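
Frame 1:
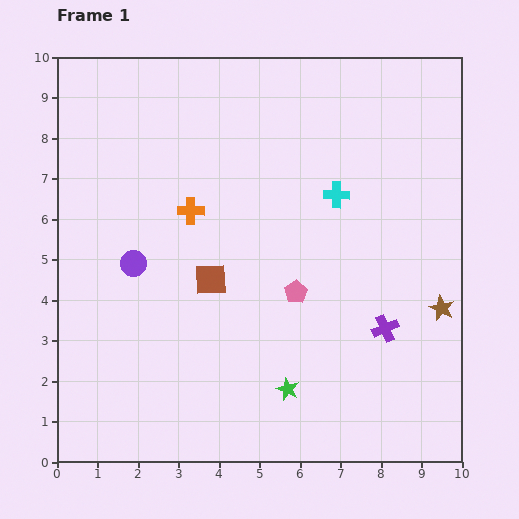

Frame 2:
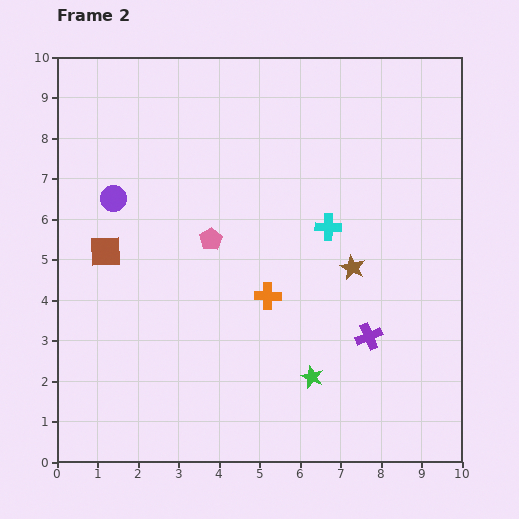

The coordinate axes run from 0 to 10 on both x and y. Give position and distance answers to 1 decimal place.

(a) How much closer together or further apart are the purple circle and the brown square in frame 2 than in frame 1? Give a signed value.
-0.6

Distance in frame 1: 1.9. Distance in frame 2: 1.3.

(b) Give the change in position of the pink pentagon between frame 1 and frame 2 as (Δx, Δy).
(-2.1, 1.3)

The pink pentagon was at (5.9, 4.2) in frame 1 and (3.8, 5.5) in frame 2.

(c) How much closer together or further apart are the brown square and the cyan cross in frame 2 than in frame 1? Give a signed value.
+1.8

Distance in frame 1: 3.7. Distance in frame 2: 5.5.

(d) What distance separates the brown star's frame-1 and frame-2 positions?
2.4

The brown star moved from (9.5, 3.8) to (7.3, 4.8), a distance of √(2.2² + 1.0²) ≈ 2.4.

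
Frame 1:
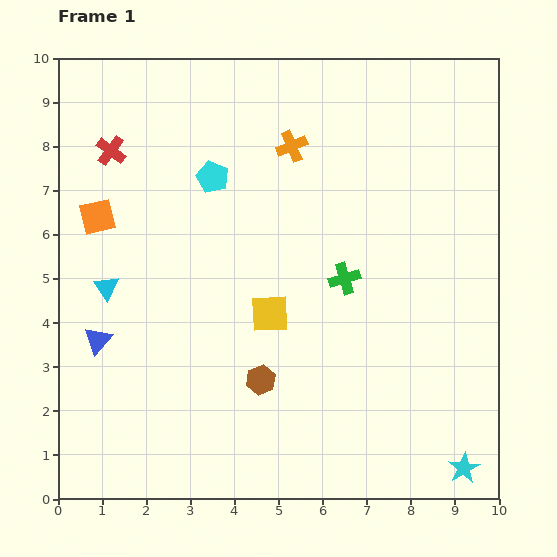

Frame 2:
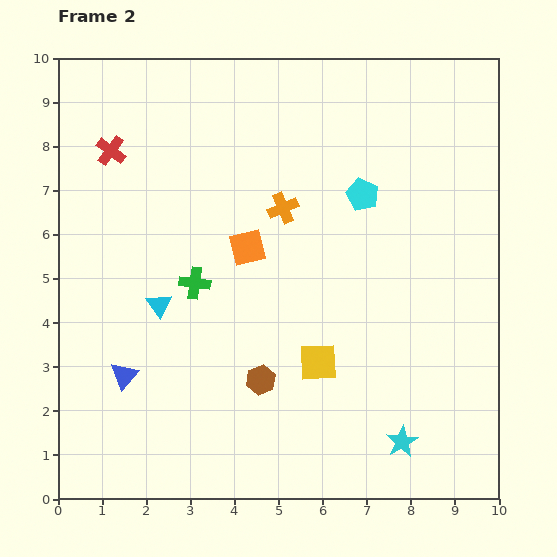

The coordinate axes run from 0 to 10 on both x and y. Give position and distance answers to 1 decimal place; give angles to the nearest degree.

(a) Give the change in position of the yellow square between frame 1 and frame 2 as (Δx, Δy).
(1.1, -1.1)

The yellow square was at (4.8, 4.2) in frame 1 and (5.9, 3.1) in frame 2.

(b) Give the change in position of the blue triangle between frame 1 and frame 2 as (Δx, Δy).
(0.6, -0.8)

The blue triangle was at (0.9, 3.6) in frame 1 and (1.5, 2.8) in frame 2.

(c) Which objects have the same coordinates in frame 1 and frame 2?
the brown hexagon, the red cross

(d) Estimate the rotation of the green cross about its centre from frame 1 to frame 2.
24° clockwise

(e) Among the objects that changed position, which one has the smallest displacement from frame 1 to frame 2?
the blue triangle

(moved 1.0)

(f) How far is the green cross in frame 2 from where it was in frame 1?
3.4

The green cross moved from (6.5, 5.0) to (3.1, 4.9), a distance of √(3.4² + 0.1²) ≈ 3.4.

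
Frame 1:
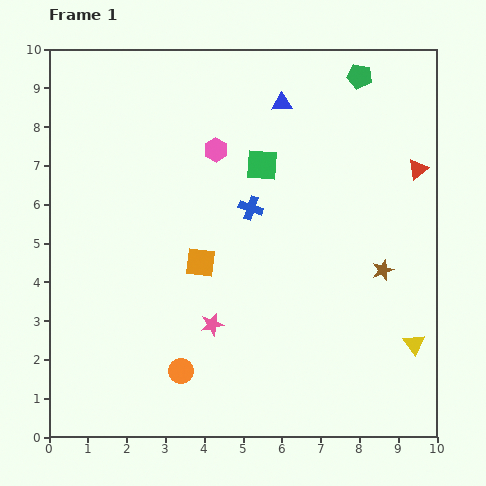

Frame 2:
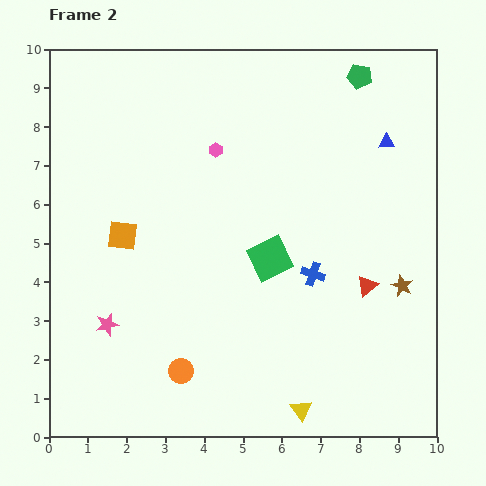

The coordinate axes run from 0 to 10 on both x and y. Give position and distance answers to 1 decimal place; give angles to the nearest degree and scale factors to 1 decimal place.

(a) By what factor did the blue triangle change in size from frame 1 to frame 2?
0.8×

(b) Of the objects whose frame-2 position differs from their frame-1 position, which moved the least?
the brown star

(moved 0.6)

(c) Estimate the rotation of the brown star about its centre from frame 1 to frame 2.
26° counter-clockwise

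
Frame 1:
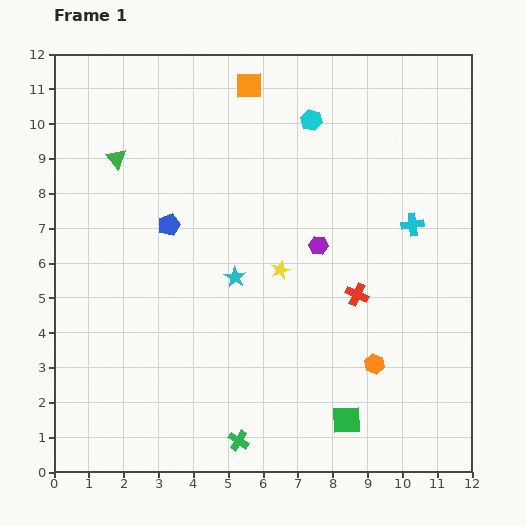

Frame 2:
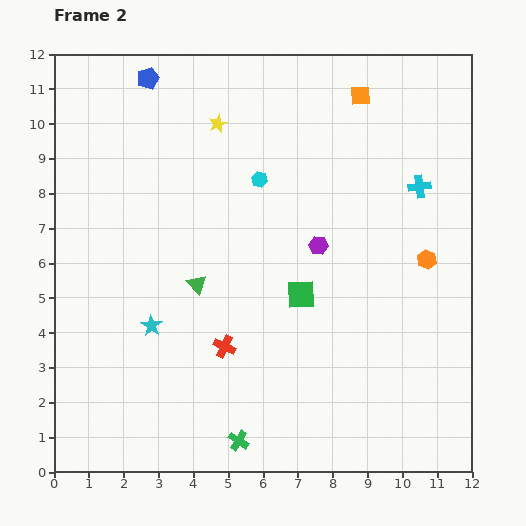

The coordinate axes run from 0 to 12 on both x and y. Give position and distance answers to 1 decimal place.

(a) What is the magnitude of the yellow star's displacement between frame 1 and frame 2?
4.6

The yellow star moved from (6.5, 5.8) to (4.7, 10.0), a distance of √(1.8² + 4.2²) ≈ 4.6.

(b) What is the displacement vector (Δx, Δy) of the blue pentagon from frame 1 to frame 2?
(-0.6, 4.2)

The blue pentagon was at (3.3, 7.1) in frame 1 and (2.7, 11.3) in frame 2.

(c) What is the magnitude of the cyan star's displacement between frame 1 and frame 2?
2.8

The cyan star moved from (5.2, 5.6) to (2.8, 4.2), a distance of √(2.4² + 1.4²) ≈ 2.8.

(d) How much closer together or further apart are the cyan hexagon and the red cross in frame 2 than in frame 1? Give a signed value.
-0.3

Distance in frame 1: 5.2. Distance in frame 2: 4.9.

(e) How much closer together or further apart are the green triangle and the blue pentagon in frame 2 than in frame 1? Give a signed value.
+3.7

Distance in frame 1: 2.4. Distance in frame 2: 6.1.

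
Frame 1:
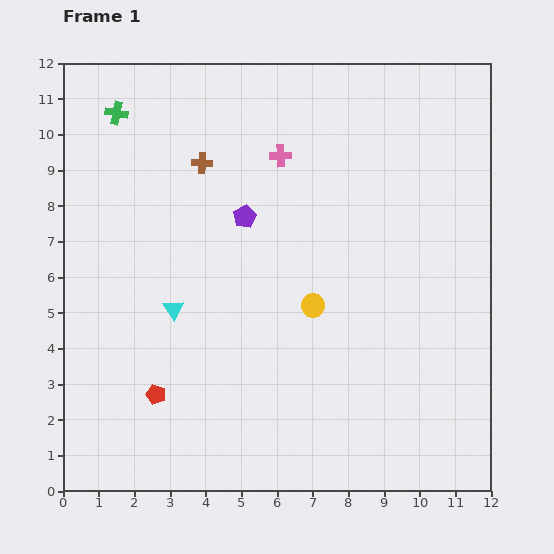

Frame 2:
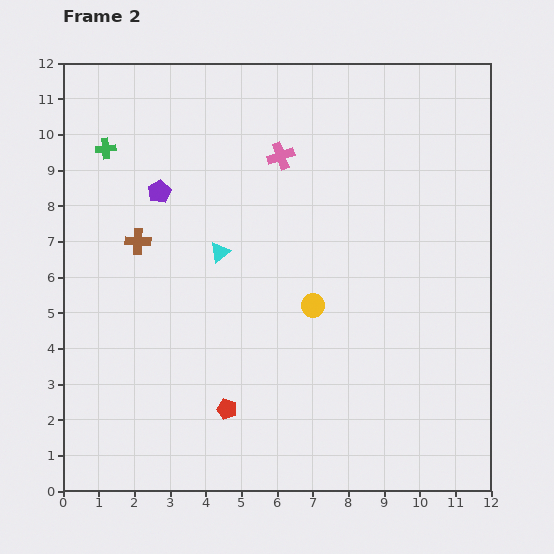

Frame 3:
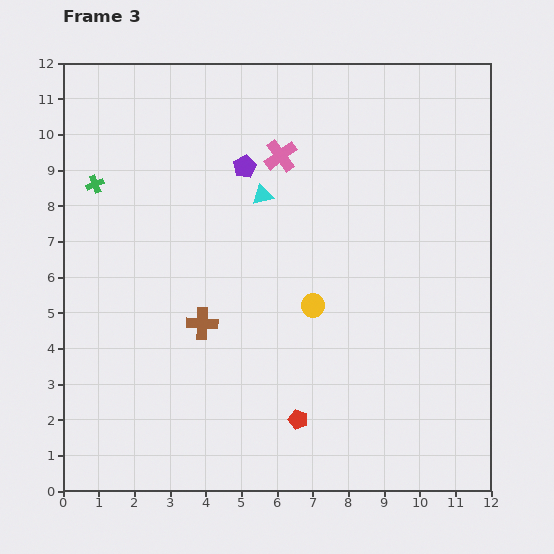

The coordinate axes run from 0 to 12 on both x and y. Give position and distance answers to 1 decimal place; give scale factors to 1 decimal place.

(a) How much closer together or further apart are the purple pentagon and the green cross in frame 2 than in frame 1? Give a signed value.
-2.7

Distance in frame 1: 4.6. Distance in frame 2: 1.9.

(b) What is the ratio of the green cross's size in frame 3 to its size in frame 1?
0.8×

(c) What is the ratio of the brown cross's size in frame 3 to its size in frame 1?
1.5×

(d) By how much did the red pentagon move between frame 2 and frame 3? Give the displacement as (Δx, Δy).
(2.0, -0.3)

The red pentagon was at (4.6, 2.3) in frame 2 and (6.6, 2.0) in frame 3.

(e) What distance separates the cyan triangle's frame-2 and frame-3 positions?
2.0

The cyan triangle moved from (4.4, 6.7) to (5.6, 8.3), a distance of √(1.2² + 1.6²) ≈ 2.0.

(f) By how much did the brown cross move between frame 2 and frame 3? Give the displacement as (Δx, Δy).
(1.8, -2.3)

The brown cross was at (2.1, 7.0) in frame 2 and (3.9, 4.7) in frame 3.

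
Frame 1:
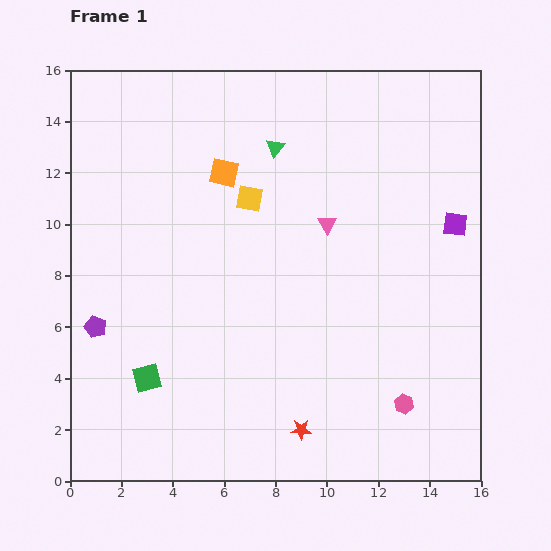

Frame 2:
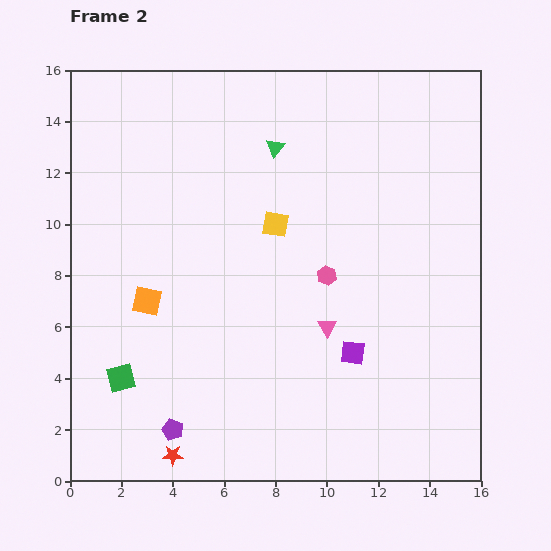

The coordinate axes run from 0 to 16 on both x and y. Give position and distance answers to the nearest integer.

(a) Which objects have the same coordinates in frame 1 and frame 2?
the green triangle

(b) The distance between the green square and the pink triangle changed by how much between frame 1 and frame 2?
-1

Distance in frame 1: 9. Distance in frame 2: 8.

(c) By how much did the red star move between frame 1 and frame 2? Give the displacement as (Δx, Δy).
(-5, -1)

The red star was at (9, 2) in frame 1 and (4, 1) in frame 2.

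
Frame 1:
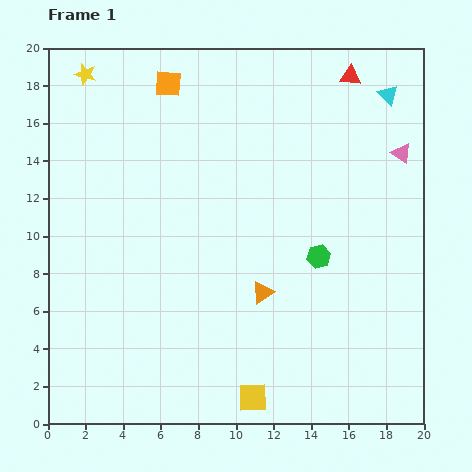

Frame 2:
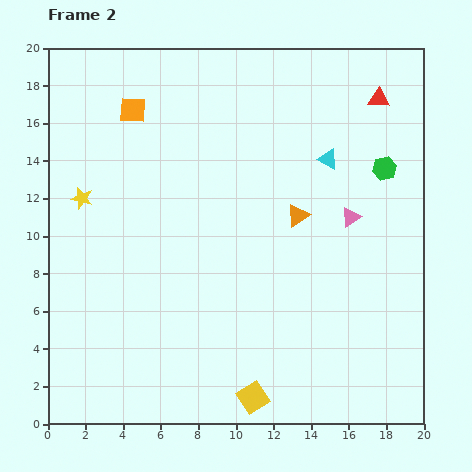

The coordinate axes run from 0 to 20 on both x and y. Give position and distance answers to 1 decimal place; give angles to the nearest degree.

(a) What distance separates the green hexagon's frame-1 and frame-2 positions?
5.9

The green hexagon moved from (14.4, 8.9) to (17.9, 13.6), a distance of √(3.5² + 4.7²) ≈ 5.9.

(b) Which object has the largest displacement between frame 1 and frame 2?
the yellow star

(moved 6.6; next 5.9)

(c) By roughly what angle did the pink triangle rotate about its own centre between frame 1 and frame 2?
54° clockwise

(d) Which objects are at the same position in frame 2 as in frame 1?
the yellow square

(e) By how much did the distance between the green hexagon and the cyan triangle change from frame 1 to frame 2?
-6.4

Distance in frame 1: 9.4. Distance in frame 2: 3.0.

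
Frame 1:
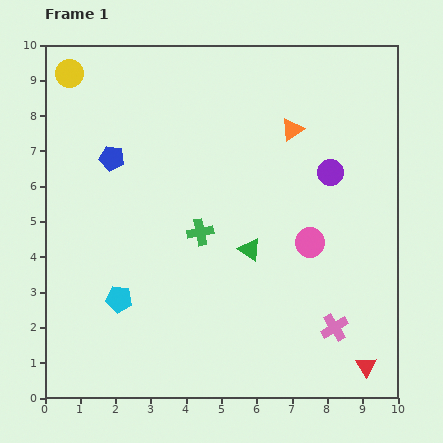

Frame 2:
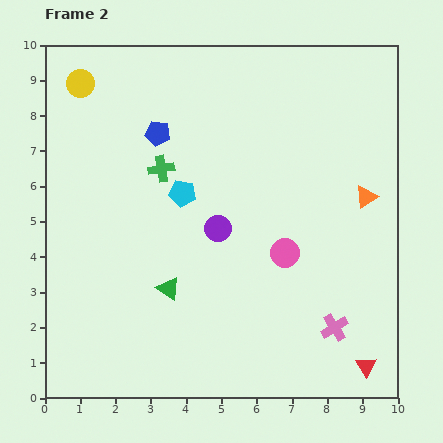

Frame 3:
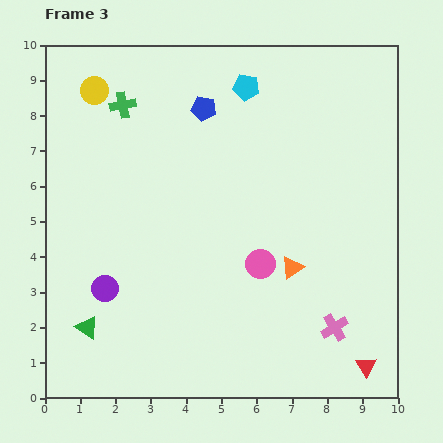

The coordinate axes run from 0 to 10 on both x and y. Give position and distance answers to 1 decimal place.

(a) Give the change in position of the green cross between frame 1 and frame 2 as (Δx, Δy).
(-1.1, 1.8)

The green cross was at (4.4, 4.7) in frame 1 and (3.3, 6.5) in frame 2.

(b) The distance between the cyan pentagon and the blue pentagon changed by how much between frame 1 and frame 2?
-2.2

Distance in frame 1: 4.0. Distance in frame 2: 1.8.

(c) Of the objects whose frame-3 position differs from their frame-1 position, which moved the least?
the yellow circle

(moved 0.9)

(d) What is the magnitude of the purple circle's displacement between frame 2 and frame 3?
3.6

The purple circle moved from (4.9, 4.8) to (1.7, 3.1), a distance of √(3.2² + 1.7²) ≈ 3.6.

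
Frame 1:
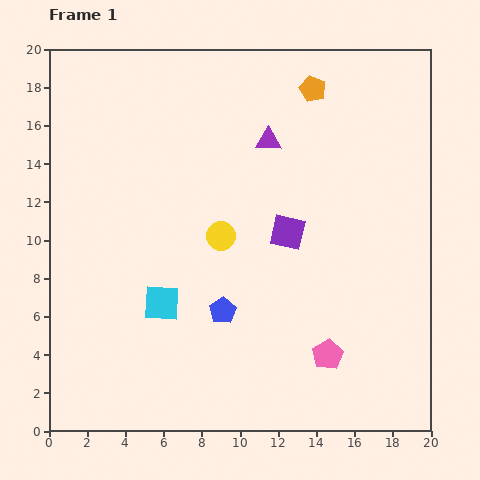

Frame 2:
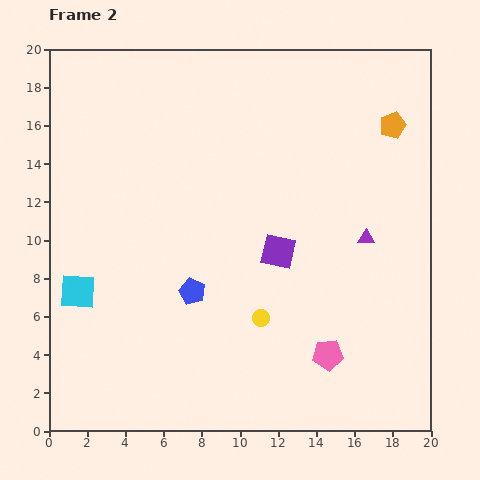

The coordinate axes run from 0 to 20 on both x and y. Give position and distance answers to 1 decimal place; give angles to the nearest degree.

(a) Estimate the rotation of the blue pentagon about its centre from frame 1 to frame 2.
17° counter-clockwise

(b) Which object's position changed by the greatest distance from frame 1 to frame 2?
the purple triangle

(moved 7.2; next 4.8)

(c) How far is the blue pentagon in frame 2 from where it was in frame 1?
1.9

The blue pentagon moved from (9.1, 6.3) to (7.5, 7.3), a distance of √(1.6² + 1.0²) ≈ 1.9.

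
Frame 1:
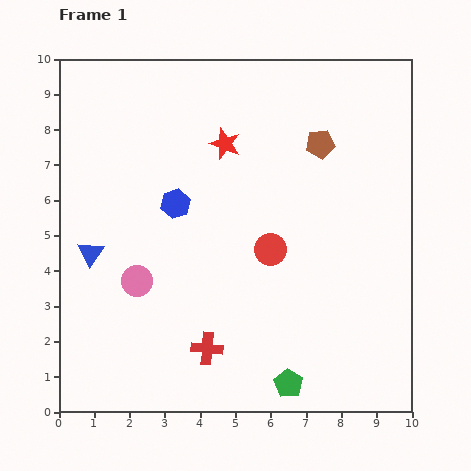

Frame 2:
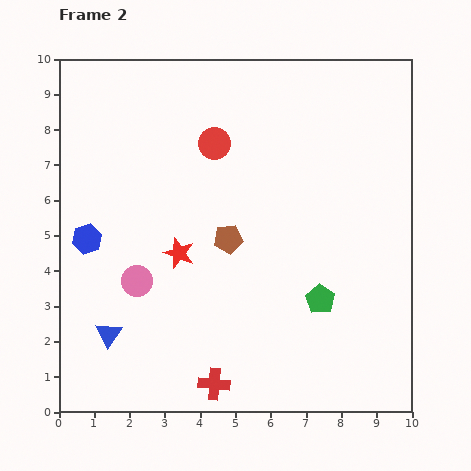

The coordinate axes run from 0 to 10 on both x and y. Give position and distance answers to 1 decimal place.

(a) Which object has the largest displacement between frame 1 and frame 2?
the brown pentagon

(moved 3.7; next 3.4)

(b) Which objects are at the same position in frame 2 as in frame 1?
the pink circle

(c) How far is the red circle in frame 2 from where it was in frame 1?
3.4

The red circle moved from (6.0, 4.6) to (4.4, 7.6), a distance of √(1.6² + 3.0²) ≈ 3.4.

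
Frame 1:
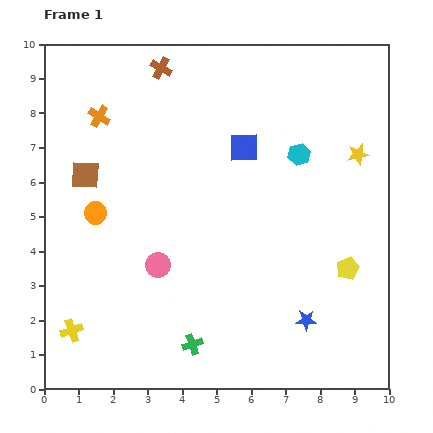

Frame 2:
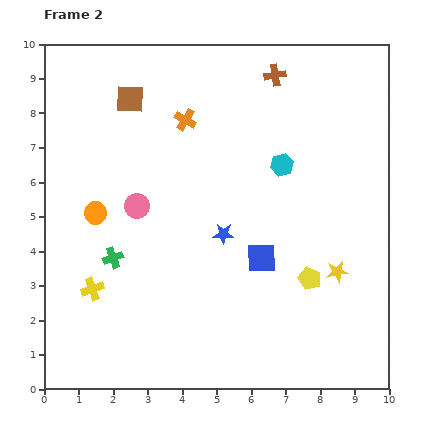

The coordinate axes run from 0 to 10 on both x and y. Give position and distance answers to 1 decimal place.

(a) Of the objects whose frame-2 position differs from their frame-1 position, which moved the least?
the cyan hexagon

(moved 0.6)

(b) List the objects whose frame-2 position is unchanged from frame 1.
the orange circle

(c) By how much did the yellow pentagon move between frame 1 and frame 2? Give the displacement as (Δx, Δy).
(-1.1, -0.3)

The yellow pentagon was at (8.8, 3.5) in frame 1 and (7.7, 3.2) in frame 2.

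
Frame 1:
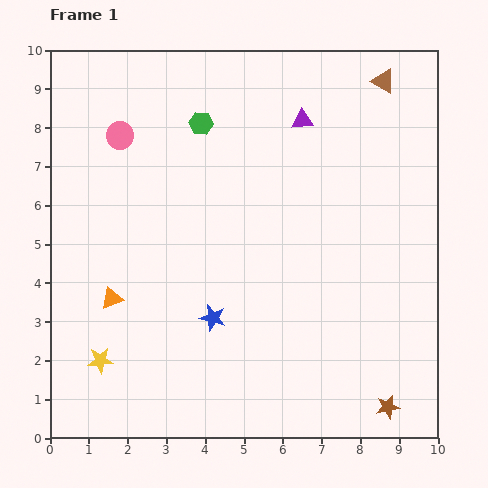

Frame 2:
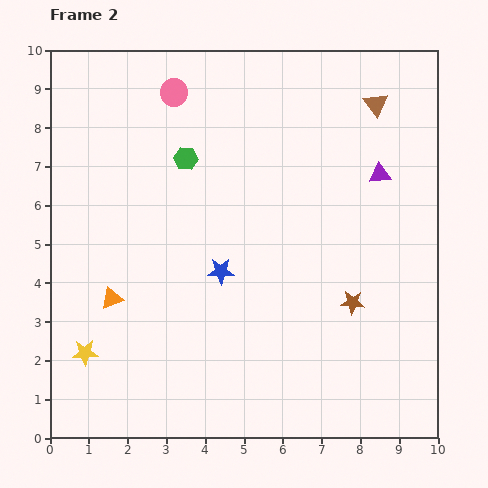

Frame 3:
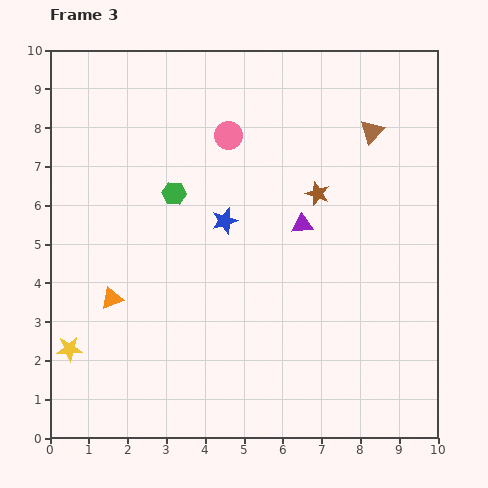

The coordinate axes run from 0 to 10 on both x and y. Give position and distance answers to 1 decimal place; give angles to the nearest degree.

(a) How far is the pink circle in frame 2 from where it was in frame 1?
1.8

The pink circle moved from (1.8, 7.8) to (3.2, 8.9), a distance of √(1.4² + 1.1²) ≈ 1.8.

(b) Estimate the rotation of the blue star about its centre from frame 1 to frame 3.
31° counter-clockwise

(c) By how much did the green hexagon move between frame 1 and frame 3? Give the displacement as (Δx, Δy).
(-0.7, -1.8)

The green hexagon was at (3.9, 8.1) in frame 1 and (3.2, 6.3) in frame 3.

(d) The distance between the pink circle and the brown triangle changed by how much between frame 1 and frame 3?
-3.2

Distance in frame 1: 6.9. Distance in frame 3: 3.7.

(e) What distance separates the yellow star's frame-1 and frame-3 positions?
0.9

The yellow star moved from (1.3, 2.0) to (0.5, 2.3), a distance of √(0.8² + 0.3²) ≈ 0.9.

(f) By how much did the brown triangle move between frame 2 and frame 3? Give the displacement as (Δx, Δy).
(-0.1, -0.7)

The brown triangle was at (8.4, 8.6) in frame 2 and (8.3, 7.9) in frame 3.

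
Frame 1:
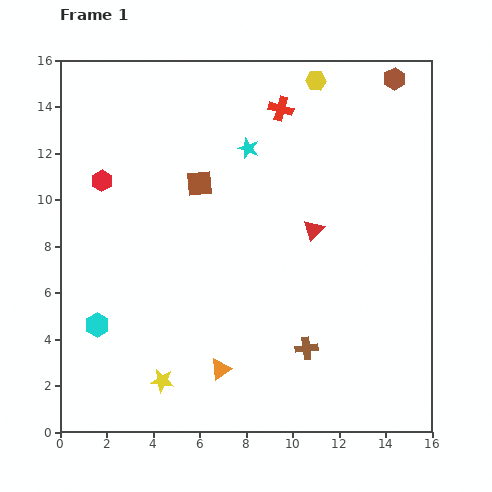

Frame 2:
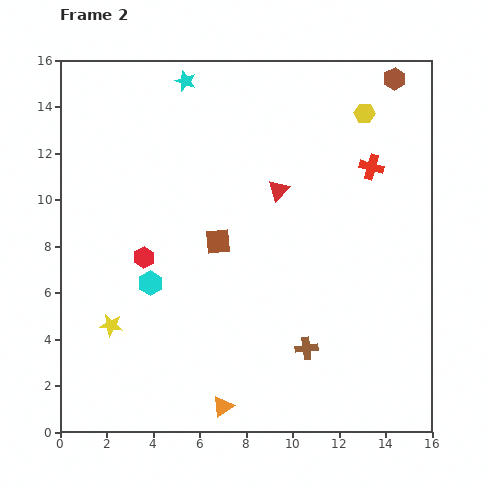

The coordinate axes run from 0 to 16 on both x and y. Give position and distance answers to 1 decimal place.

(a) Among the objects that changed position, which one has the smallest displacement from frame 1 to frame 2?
the orange triangle

(moved 1.6)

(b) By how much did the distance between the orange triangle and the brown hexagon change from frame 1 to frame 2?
+1.3

Distance in frame 1: 14.6. Distance in frame 2: 15.9.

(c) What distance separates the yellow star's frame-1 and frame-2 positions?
3.3

The yellow star moved from (4.4, 2.2) to (2.2, 4.6), a distance of √(2.2² + 2.4²) ≈ 3.3.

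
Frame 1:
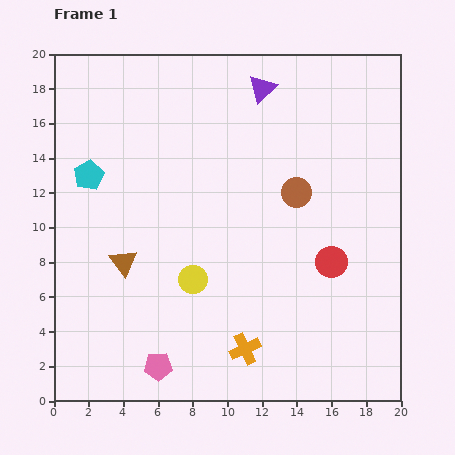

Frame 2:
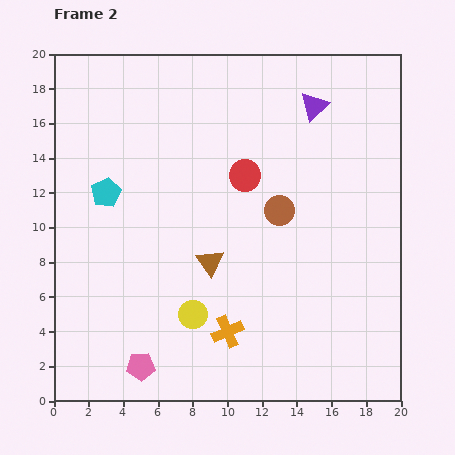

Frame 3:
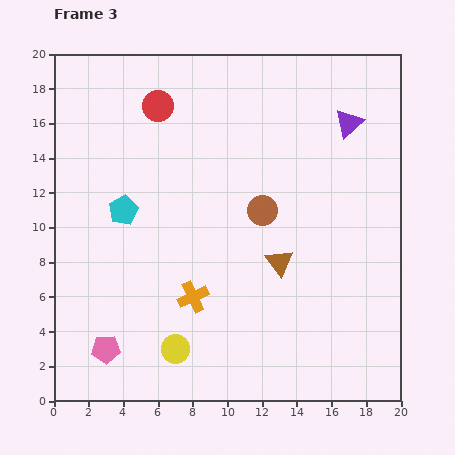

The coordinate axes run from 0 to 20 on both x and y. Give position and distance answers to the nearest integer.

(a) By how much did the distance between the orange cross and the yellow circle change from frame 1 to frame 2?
-3

Distance in frame 1: 5. Distance in frame 2: 2.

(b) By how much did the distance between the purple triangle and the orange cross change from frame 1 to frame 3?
-2

Distance in frame 1: 15. Distance in frame 3: 13.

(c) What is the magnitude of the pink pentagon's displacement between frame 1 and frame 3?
3

The pink pentagon moved from (6, 2) to (3, 3), a distance of √(3² + 1²) ≈ 3.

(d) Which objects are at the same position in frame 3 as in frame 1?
none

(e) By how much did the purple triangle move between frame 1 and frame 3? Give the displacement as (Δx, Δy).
(5, -2)

The purple triangle was at (12, 18) in frame 1 and (17, 16) in frame 3.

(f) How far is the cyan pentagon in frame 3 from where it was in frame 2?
1

The cyan pentagon moved from (3, 12) to (4, 11), a distance of √(1² + 1²) ≈ 1.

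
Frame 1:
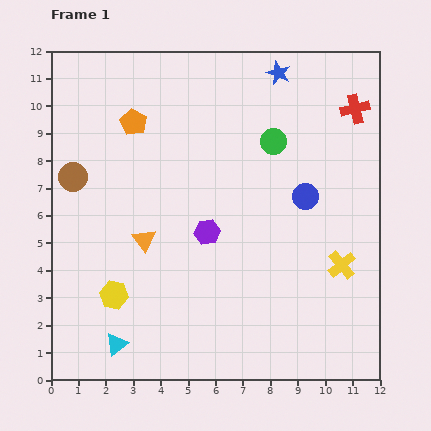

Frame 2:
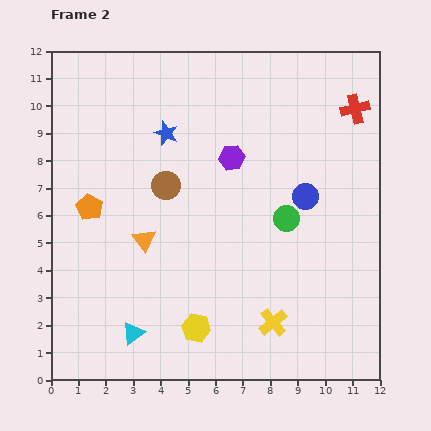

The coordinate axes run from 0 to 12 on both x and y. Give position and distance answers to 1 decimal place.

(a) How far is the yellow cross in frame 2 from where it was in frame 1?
3.3

The yellow cross moved from (10.6, 4.2) to (8.1, 2.1), a distance of √(2.5² + 2.1²) ≈ 3.3.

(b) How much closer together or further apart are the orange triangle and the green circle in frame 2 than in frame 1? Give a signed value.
-0.6

Distance in frame 1: 5.9. Distance in frame 2: 5.3.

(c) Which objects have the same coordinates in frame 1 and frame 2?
the orange triangle, the red cross, the blue circle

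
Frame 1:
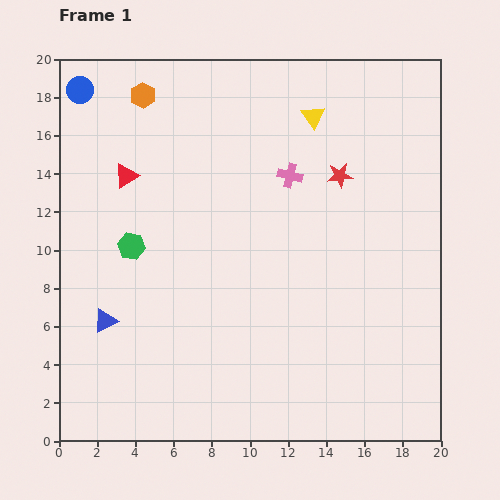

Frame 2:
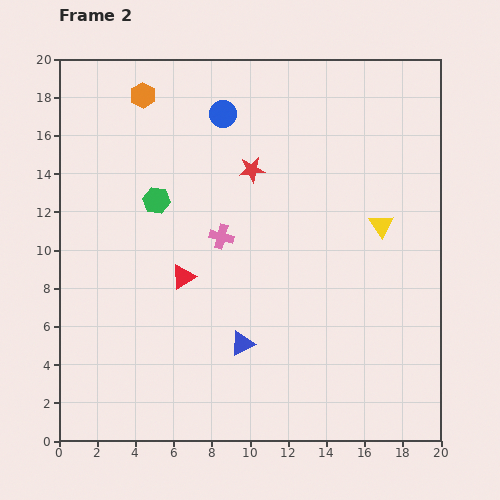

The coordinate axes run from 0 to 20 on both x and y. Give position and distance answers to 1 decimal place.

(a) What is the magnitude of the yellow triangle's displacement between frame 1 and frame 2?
6.7

The yellow triangle moved from (13.3, 17.0) to (16.9, 11.3), a distance of √(3.6² + 5.7²) ≈ 6.7.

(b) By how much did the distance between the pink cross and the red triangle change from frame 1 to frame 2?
-5.7

Distance in frame 1: 8.6. Distance in frame 2: 2.9.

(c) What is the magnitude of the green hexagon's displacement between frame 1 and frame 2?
2.7

The green hexagon moved from (3.8, 10.2) to (5.1, 12.6), a distance of √(1.3² + 2.4²) ≈ 2.7.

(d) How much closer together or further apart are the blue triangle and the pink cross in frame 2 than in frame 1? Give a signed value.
-6.6

Distance in frame 1: 12.3. Distance in frame 2: 5.7.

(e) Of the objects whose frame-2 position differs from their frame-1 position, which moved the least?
the green hexagon

(moved 2.7)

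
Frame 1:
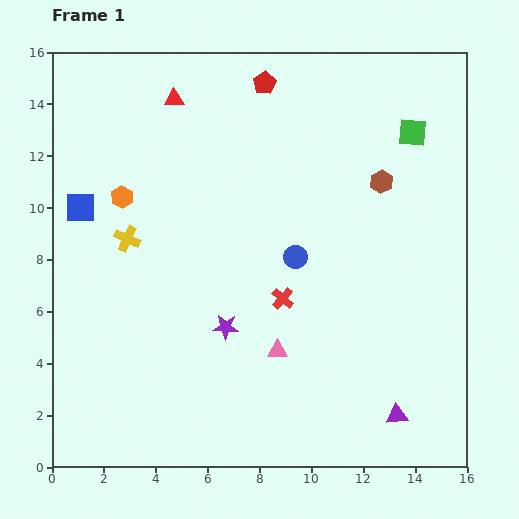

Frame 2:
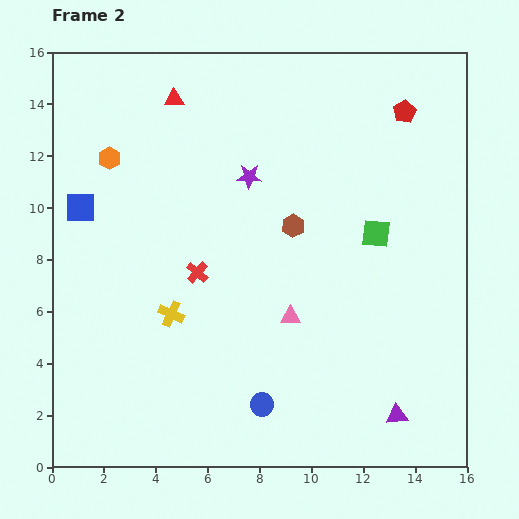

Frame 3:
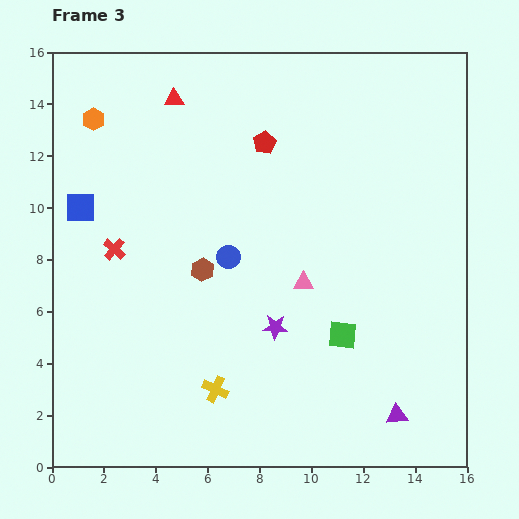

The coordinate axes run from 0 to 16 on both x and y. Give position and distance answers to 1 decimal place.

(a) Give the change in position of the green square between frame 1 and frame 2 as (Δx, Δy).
(-1.4, -3.9)

The green square was at (13.9, 12.9) in frame 1 and (12.5, 9.0) in frame 2.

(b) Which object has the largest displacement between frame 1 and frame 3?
the green square

(moved 8.3; next 7.7)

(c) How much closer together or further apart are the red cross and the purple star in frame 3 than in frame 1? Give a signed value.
+4.4

Distance in frame 1: 2.5. Distance in frame 3: 6.9.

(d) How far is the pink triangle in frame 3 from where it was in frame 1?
2.8

The pink triangle moved from (8.7, 4.5) to (9.7, 7.1), a distance of √(1.0² + 2.6²) ≈ 2.8.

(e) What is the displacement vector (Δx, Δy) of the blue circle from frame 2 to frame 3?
(-1.3, 5.7)

The blue circle was at (8.1, 2.4) in frame 2 and (6.8, 8.1) in frame 3.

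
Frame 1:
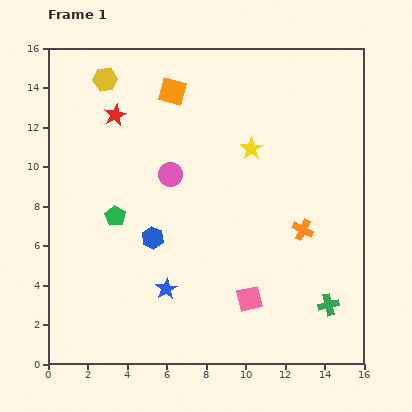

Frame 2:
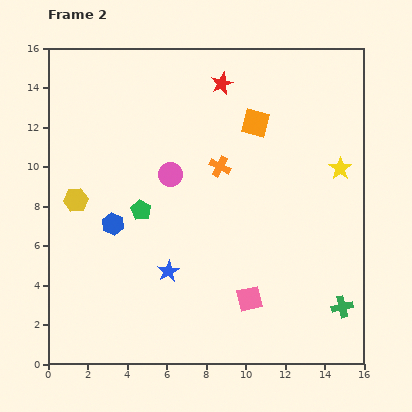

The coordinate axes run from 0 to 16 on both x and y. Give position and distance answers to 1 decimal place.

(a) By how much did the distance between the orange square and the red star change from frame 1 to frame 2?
-0.5

Distance in frame 1: 3.1. Distance in frame 2: 2.6.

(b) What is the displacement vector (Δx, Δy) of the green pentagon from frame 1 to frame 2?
(1.3, 0.3)

The green pentagon was at (3.4, 7.5) in frame 1 and (4.7, 7.8) in frame 2.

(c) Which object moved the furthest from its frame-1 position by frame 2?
the yellow hexagon

(moved 6.3; next 5.6)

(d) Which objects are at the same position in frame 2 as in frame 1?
the pink circle, the pink square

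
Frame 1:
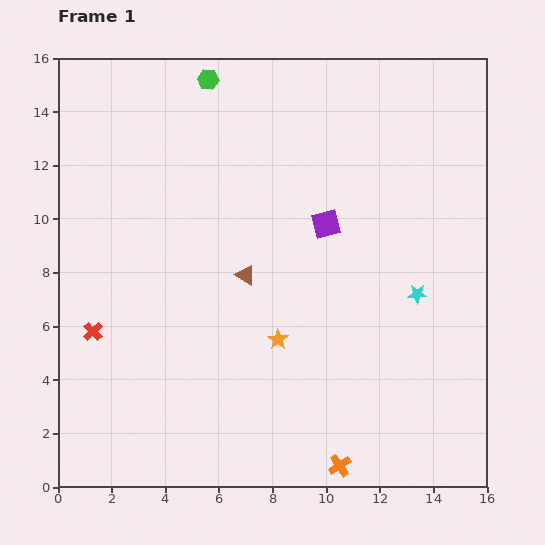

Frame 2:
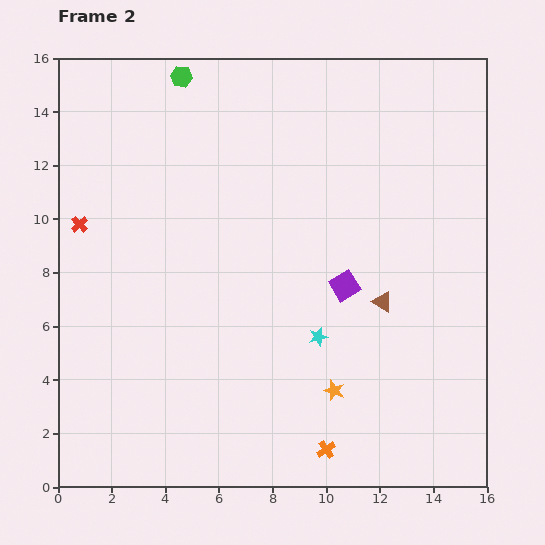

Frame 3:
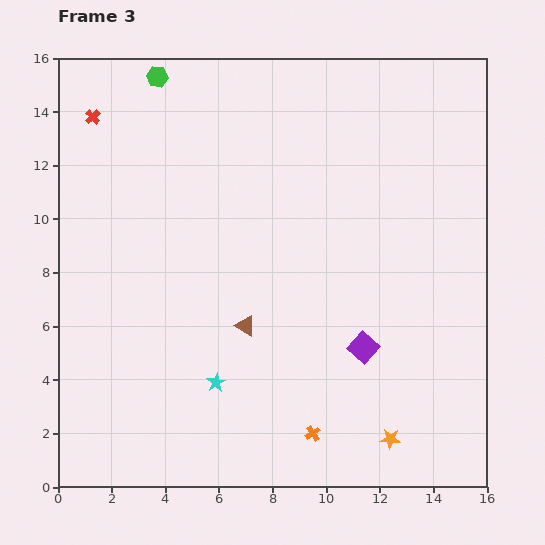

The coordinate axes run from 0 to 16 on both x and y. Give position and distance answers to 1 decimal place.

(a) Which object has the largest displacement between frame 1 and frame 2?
the brown triangle

(moved 5.2; next 4.0)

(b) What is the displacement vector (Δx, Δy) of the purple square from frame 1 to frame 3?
(1.4, -4.6)

The purple square was at (10.0, 9.8) in frame 1 and (11.4, 5.2) in frame 3.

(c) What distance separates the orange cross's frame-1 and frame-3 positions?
1.6

The orange cross moved from (10.5, 0.8) to (9.5, 2.0), a distance of √(1.0² + 1.2²) ≈ 1.6.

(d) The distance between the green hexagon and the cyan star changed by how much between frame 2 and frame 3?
+0.6

Distance in frame 2: 11.0. Distance in frame 3: 11.6.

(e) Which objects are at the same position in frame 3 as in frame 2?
none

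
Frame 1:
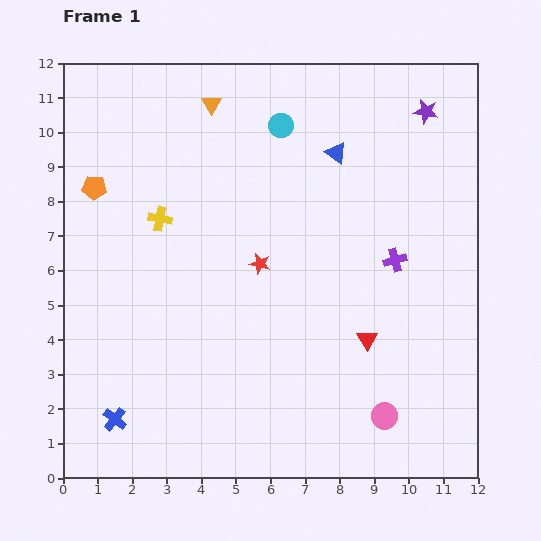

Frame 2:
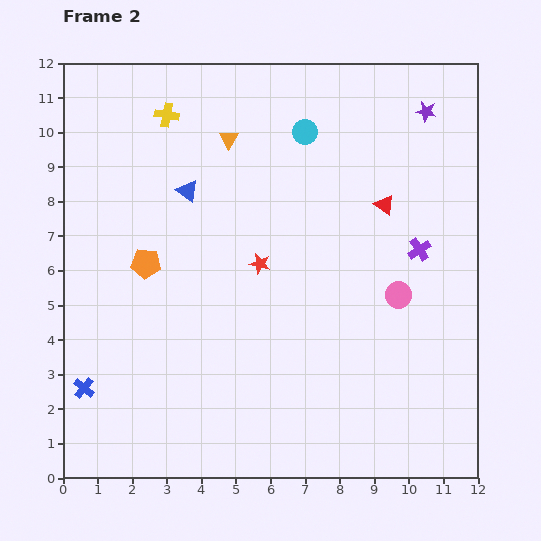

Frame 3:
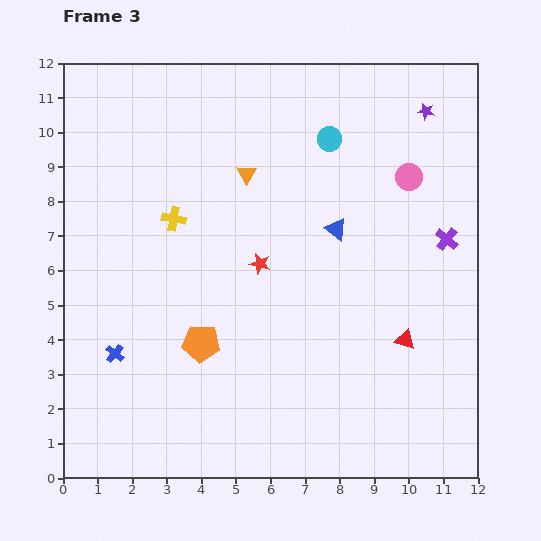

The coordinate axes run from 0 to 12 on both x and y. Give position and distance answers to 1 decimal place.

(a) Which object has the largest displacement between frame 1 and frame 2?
the blue triangle

(moved 4.4; next 3.9)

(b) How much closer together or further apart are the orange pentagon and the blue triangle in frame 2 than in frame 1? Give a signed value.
-4.7

Distance in frame 1: 7.1. Distance in frame 2: 2.4.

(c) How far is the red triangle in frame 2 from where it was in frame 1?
3.9

The red triangle moved from (8.8, 4.0) to (9.3, 7.9), a distance of √(0.5² + 3.9²) ≈ 3.9.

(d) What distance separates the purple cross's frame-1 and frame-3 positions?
1.6

The purple cross moved from (9.6, 6.3) to (11.1, 6.9), a distance of √(1.5² + 0.6²) ≈ 1.6.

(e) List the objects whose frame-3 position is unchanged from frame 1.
the red star, the purple star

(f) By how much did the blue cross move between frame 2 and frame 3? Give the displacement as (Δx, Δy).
(0.9, 1.0)

The blue cross was at (0.6, 2.6) in frame 2 and (1.5, 3.6) in frame 3.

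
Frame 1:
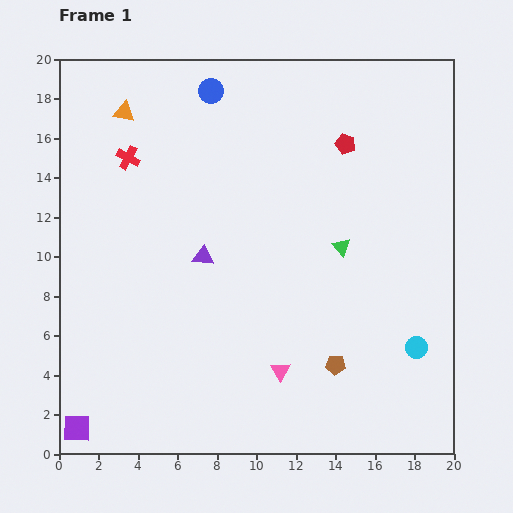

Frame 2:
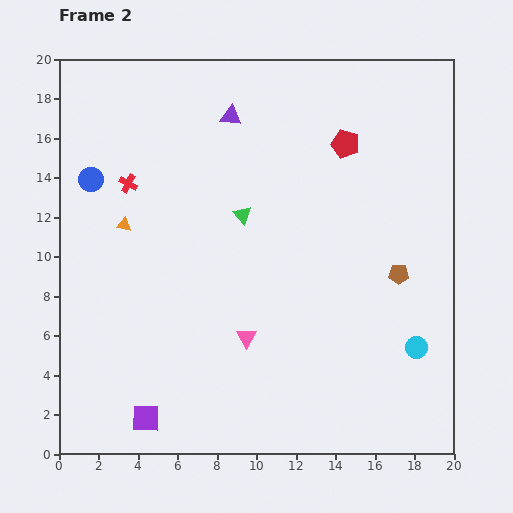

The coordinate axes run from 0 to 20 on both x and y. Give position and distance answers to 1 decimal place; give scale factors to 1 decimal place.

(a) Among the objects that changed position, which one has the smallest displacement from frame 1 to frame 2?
the red cross

(moved 1.3)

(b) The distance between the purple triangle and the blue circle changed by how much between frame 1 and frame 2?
-0.6

Distance in frame 1: 8.4. Distance in frame 2: 7.8.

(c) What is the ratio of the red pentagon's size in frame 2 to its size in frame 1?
1.4×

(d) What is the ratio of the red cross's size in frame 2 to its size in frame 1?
0.8×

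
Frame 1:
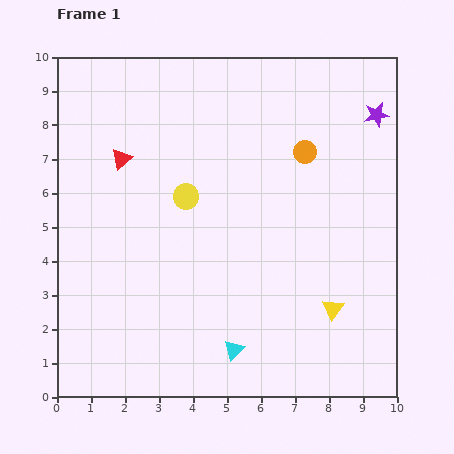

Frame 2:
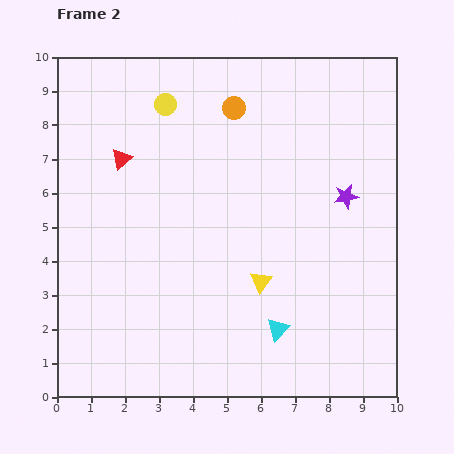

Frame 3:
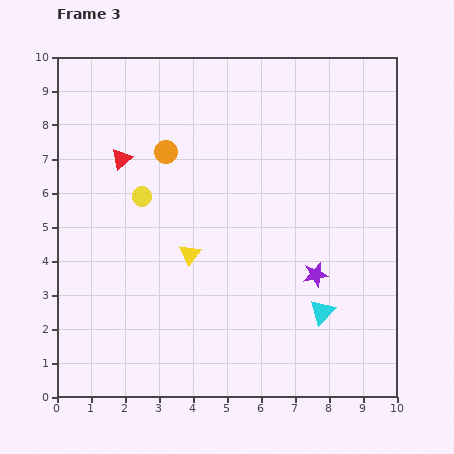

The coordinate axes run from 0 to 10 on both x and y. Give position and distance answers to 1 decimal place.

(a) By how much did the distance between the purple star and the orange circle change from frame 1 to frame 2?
+1.8

Distance in frame 1: 2.4. Distance in frame 2: 4.2.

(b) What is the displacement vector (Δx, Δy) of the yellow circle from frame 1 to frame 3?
(-1.3, 0.0)

The yellow circle was at (3.8, 5.9) in frame 1 and (2.5, 5.9) in frame 3.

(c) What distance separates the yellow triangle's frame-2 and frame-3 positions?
2.2

The yellow triangle moved from (6.0, 3.4) to (3.9, 4.2), a distance of √(2.1² + 0.8²) ≈ 2.2.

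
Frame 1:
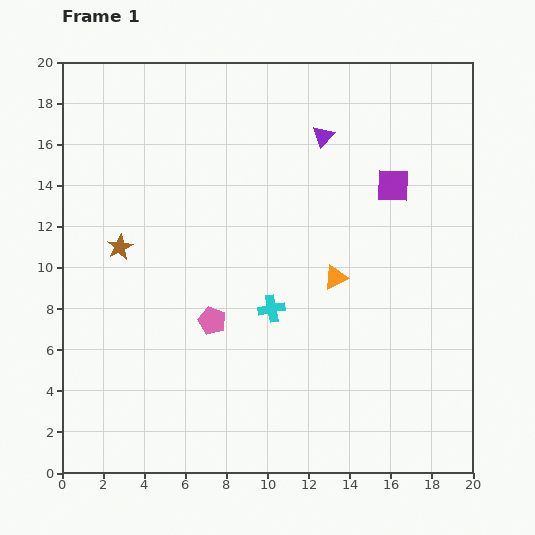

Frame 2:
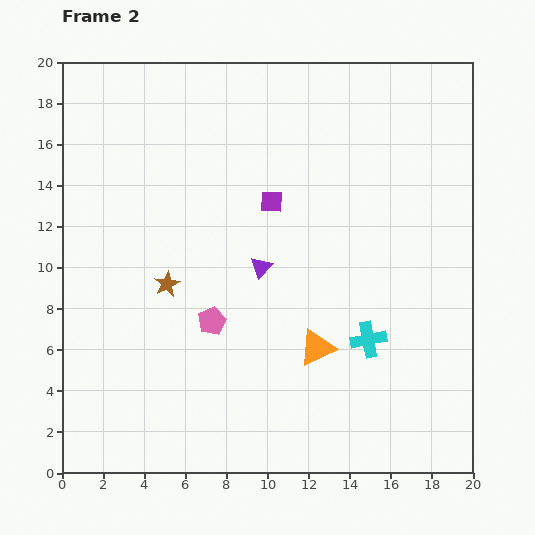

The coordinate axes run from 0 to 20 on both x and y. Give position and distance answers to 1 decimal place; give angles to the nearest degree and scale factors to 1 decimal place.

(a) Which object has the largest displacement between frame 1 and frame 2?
the purple triangle

(moved 7.1; next 6.0)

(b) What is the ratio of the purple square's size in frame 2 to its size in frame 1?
0.7×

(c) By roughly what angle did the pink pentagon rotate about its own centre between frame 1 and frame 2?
25° clockwise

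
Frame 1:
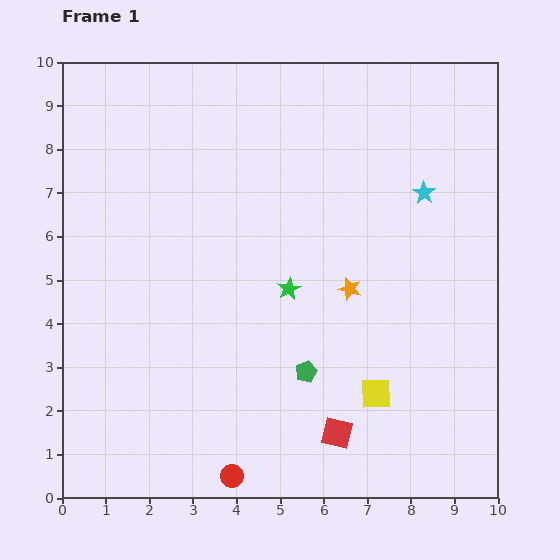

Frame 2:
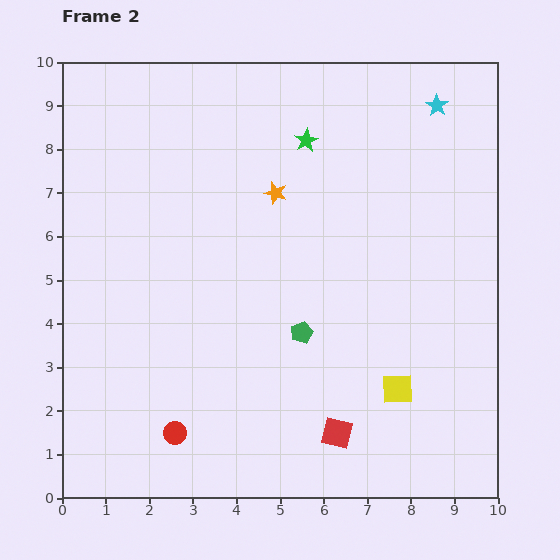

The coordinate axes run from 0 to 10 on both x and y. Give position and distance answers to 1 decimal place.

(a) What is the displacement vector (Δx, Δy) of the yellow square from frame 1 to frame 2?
(0.5, 0.1)

The yellow square was at (7.2, 2.4) in frame 1 and (7.7, 2.5) in frame 2.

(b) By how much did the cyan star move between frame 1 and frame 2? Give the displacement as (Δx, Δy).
(0.3, 2.0)

The cyan star was at (8.3, 7.0) in frame 1 and (8.6, 9.0) in frame 2.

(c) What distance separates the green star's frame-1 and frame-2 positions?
3.4

The green star moved from (5.2, 4.8) to (5.6, 8.2), a distance of √(0.4² + 3.4²) ≈ 3.4.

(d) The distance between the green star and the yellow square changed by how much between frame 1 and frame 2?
+3.0

Distance in frame 1: 3.1. Distance in frame 2: 6.1.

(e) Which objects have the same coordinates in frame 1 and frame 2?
the red square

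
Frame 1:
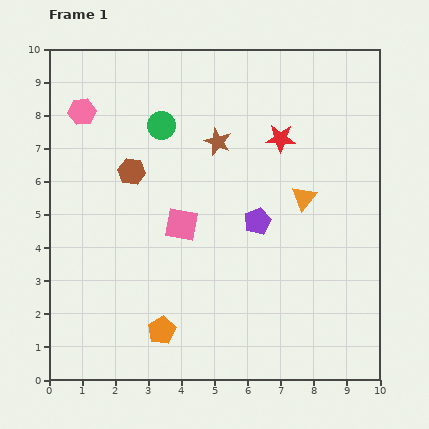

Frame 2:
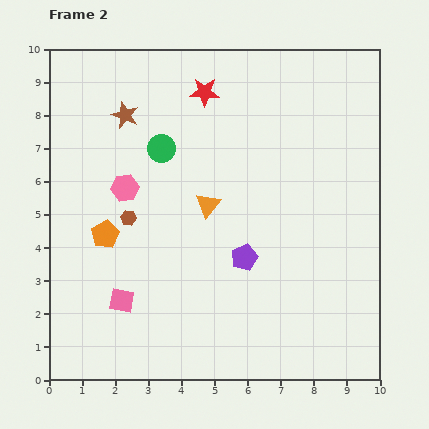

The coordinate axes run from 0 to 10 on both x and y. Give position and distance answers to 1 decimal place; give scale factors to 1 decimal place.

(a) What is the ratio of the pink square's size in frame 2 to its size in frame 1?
0.8×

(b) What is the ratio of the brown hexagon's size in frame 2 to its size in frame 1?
0.6×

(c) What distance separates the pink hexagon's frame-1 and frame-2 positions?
2.6

The pink hexagon moved from (1.0, 8.1) to (2.3, 5.8), a distance of √(1.3² + 2.3²) ≈ 2.6.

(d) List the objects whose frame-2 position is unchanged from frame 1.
none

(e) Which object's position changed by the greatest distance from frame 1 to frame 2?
the orange pentagon

(moved 3.4; next 2.9)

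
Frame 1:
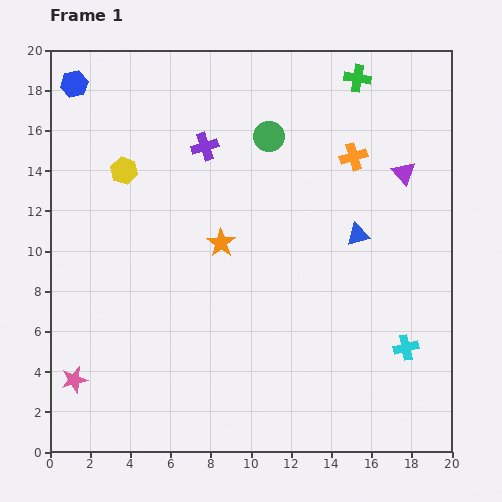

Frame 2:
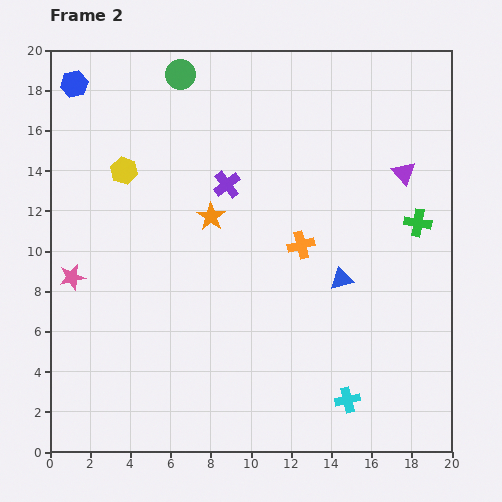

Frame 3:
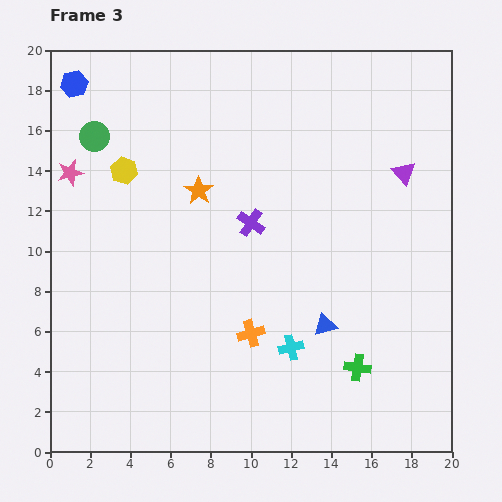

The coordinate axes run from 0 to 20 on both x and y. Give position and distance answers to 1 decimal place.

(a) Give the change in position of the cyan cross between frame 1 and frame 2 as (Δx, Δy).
(-2.9, -2.6)

The cyan cross was at (17.7, 5.2) in frame 1 and (14.8, 2.6) in frame 2.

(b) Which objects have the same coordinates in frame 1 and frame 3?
the yellow hexagon, the blue hexagon, the purple triangle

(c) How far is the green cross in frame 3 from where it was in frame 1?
14.4

The green cross moved from (15.3, 18.6) to (15.3, 4.2), a distance of √(0.0² + 14.4²) ≈ 14.4.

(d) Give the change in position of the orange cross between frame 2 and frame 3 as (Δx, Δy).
(-2.5, -4.4)

The orange cross was at (12.5, 10.3) in frame 2 and (10.0, 5.9) in frame 3.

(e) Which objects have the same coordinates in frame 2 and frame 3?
the yellow hexagon, the blue hexagon, the purple triangle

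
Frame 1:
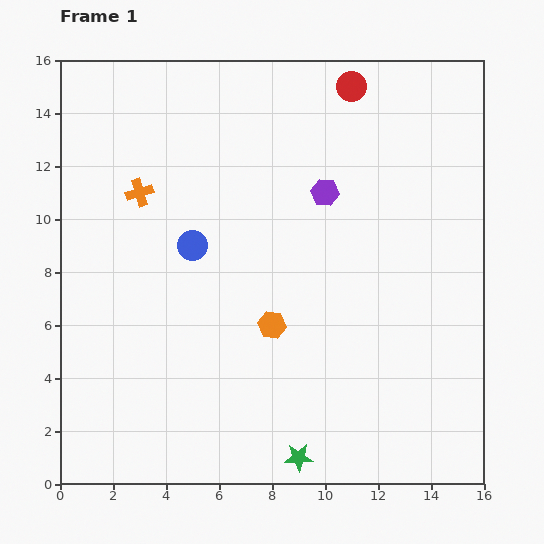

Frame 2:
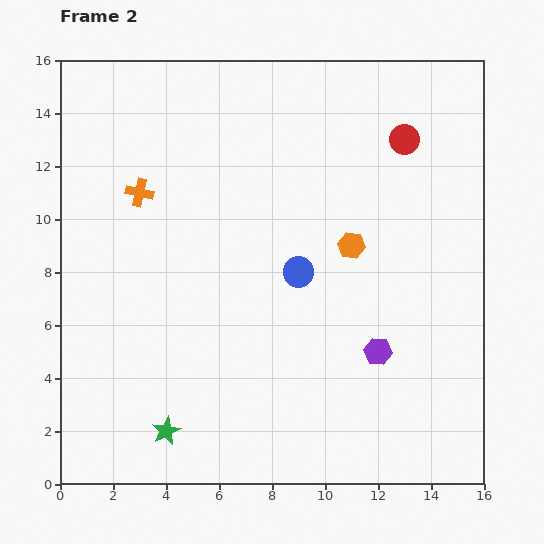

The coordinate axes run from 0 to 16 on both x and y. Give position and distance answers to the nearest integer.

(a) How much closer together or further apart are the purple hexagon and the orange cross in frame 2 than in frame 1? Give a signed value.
+4

Distance in frame 1: 7. Distance in frame 2: 11.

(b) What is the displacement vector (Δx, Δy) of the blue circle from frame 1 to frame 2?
(4, -1)

The blue circle was at (5, 9) in frame 1 and (9, 8) in frame 2.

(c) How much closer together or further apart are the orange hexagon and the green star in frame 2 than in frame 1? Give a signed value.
+5

Distance in frame 1: 5. Distance in frame 2: 10.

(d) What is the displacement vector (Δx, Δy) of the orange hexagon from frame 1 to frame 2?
(3, 3)

The orange hexagon was at (8, 6) in frame 1 and (11, 9) in frame 2.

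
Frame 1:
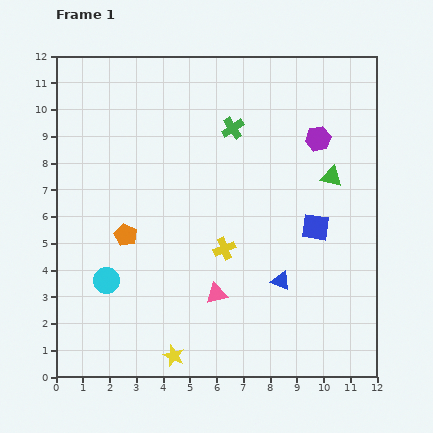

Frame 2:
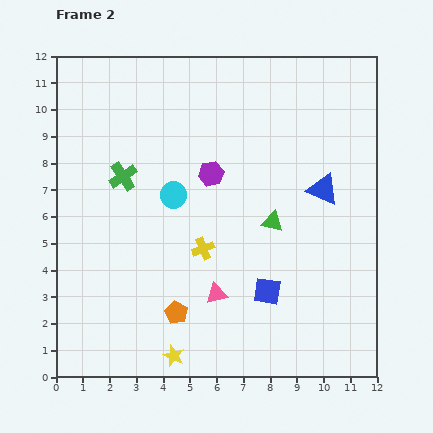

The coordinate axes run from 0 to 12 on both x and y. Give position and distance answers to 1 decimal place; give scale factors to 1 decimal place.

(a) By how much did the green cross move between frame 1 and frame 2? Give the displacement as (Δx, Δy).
(-4.1, -1.8)

The green cross was at (6.6, 9.3) in frame 1 and (2.5, 7.5) in frame 2.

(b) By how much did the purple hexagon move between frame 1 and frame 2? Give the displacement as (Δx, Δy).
(-4.0, -1.3)

The purple hexagon was at (9.8, 8.9) in frame 1 and (5.8, 7.6) in frame 2.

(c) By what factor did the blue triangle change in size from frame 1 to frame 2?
1.6×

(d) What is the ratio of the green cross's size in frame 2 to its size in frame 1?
1.3×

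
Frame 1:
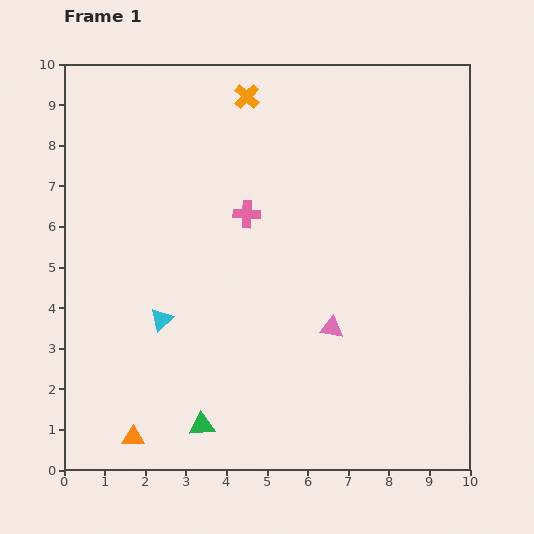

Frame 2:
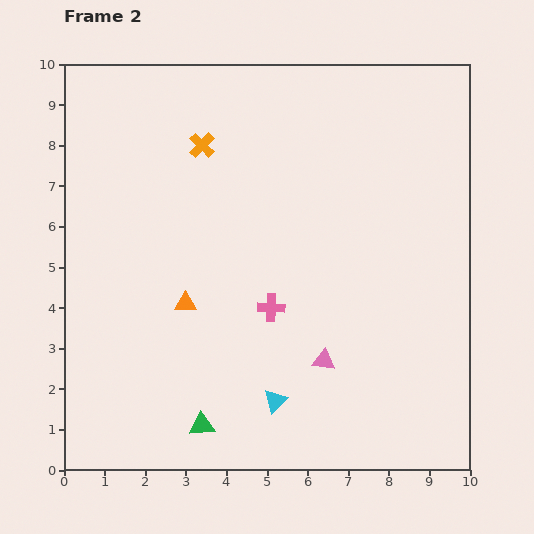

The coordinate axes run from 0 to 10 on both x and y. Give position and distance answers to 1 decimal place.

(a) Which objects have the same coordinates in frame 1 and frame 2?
the green triangle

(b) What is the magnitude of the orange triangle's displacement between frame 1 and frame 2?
3.5

The orange triangle moved from (1.7, 0.8) to (3.0, 4.1), a distance of √(1.3² + 3.3²) ≈ 3.5.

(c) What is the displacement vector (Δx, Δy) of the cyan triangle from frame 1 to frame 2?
(2.8, -2.0)

The cyan triangle was at (2.4, 3.7) in frame 1 and (5.2, 1.7) in frame 2.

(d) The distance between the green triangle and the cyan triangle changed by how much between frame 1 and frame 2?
-0.9

Distance in frame 1: 2.8. Distance in frame 2: 1.9.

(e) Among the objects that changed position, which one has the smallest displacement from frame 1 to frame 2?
the pink triangle

(moved 0.8)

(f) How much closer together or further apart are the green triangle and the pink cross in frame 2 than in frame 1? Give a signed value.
-1.9

Distance in frame 1: 5.3. Distance in frame 2: 3.4.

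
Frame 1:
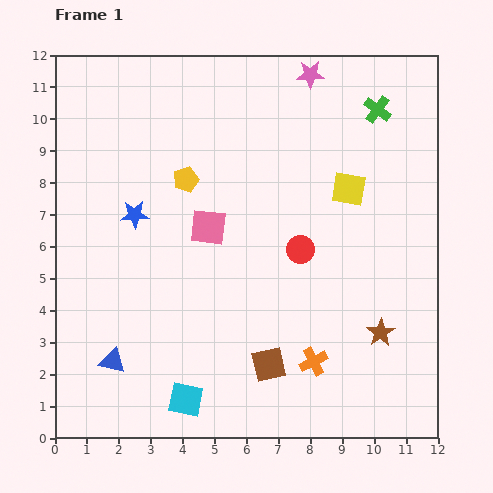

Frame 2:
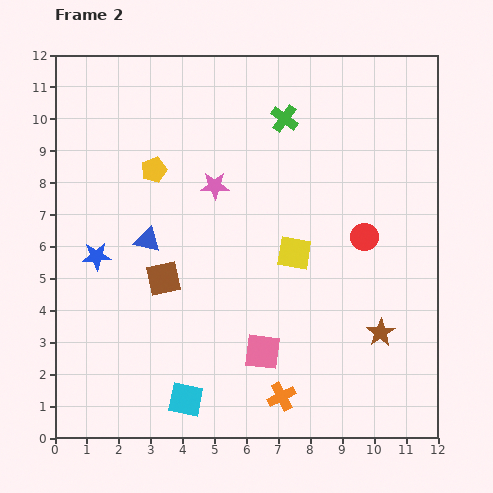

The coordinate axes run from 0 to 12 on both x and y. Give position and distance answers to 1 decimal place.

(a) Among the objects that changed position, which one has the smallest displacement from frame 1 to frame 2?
the yellow pentagon

(moved 1.0)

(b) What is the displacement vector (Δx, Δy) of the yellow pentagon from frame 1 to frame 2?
(-1.0, 0.3)

The yellow pentagon was at (4.1, 8.1) in frame 1 and (3.1, 8.4) in frame 2.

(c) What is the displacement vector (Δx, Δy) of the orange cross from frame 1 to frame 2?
(-1.0, -1.1)

The orange cross was at (8.1, 2.4) in frame 1 and (7.1, 1.3) in frame 2.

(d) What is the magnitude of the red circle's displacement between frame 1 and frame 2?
2.0

The red circle moved from (7.7, 5.9) to (9.7, 6.3), a distance of √(2.0² + 0.4²) ≈ 2.0.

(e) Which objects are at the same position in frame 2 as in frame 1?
the cyan square, the brown star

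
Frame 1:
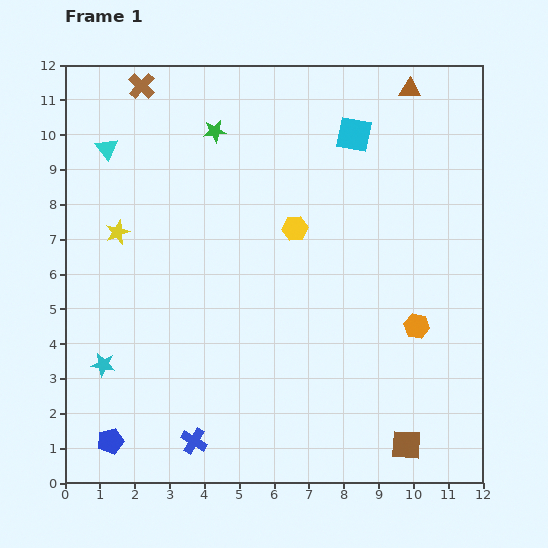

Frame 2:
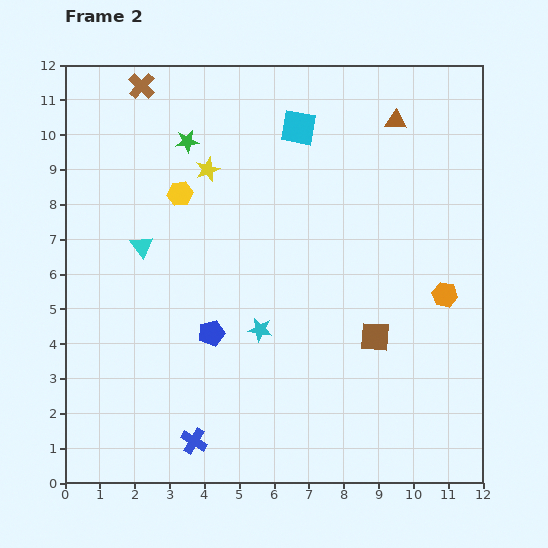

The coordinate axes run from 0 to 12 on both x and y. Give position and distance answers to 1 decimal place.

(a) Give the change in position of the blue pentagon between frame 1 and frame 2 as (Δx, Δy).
(2.9, 3.1)

The blue pentagon was at (1.3, 1.2) in frame 1 and (4.2, 4.3) in frame 2.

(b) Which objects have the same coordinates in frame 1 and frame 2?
the brown cross, the blue cross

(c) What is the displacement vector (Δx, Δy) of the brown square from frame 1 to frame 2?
(-0.9, 3.1)

The brown square was at (9.8, 1.1) in frame 1 and (8.9, 4.2) in frame 2.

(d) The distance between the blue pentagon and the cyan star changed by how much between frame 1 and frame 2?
-0.8

Distance in frame 1: 2.2. Distance in frame 2: 1.4.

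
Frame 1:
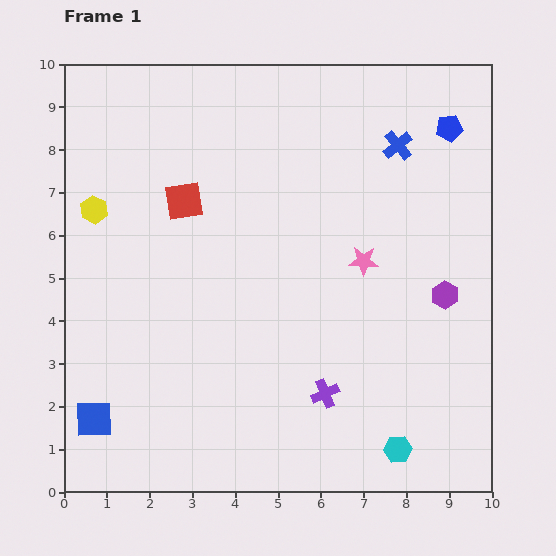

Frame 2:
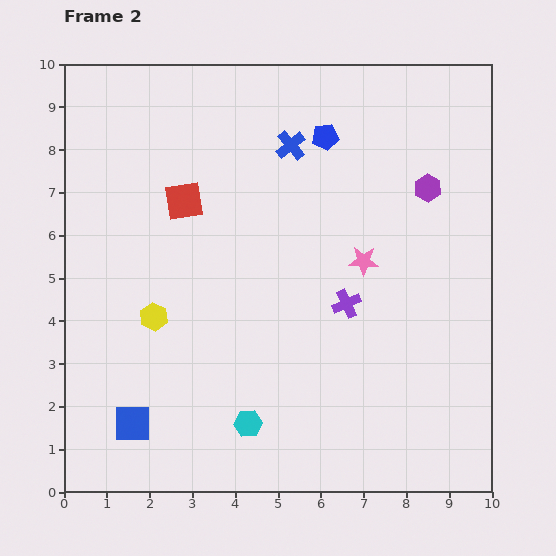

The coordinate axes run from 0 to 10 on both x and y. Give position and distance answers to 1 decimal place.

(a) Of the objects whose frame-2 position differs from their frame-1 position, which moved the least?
the blue square

(moved 0.9)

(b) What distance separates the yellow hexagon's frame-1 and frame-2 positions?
2.9

The yellow hexagon moved from (0.7, 6.6) to (2.1, 4.1), a distance of √(1.4² + 2.5²) ≈ 2.9.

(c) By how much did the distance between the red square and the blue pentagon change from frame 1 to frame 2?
-2.8

Distance in frame 1: 6.4. Distance in frame 2: 3.6.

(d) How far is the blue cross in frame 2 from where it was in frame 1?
2.5

The blue cross moved from (7.8, 8.1) to (5.3, 8.1), a distance of √(2.5² + 0.0²) ≈ 2.5.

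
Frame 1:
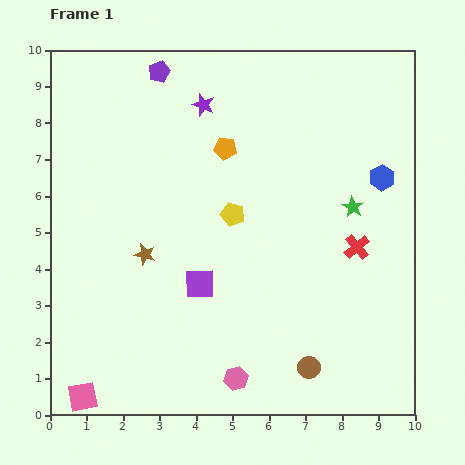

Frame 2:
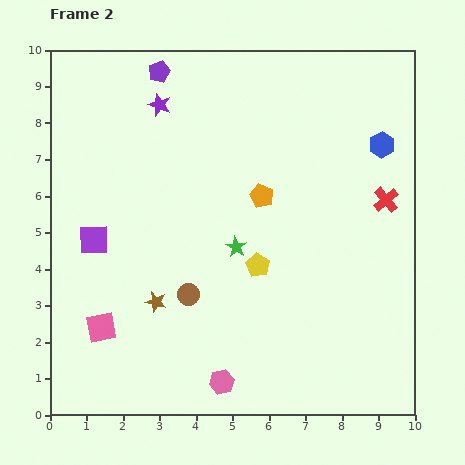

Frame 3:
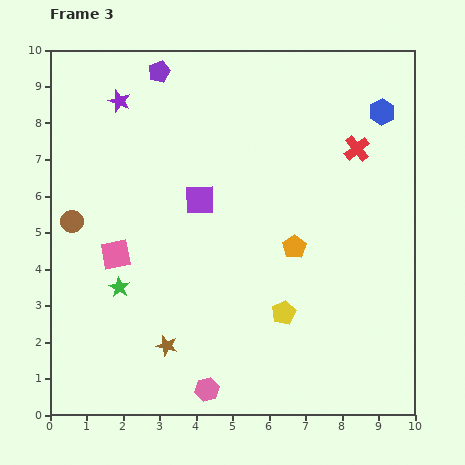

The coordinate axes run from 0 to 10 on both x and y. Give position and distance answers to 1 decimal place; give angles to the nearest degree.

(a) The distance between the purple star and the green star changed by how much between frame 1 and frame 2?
-0.6

Distance in frame 1: 5.0. Distance in frame 2: 4.4.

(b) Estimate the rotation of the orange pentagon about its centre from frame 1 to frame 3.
30° clockwise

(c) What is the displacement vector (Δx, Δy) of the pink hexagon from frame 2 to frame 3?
(-0.4, -0.2)

The pink hexagon was at (4.7, 0.9) in frame 2 and (4.3, 0.7) in frame 3.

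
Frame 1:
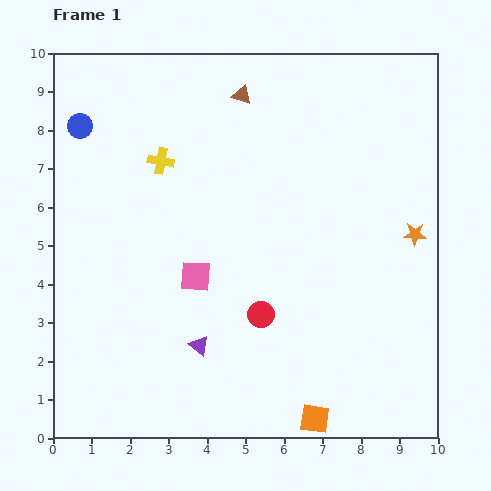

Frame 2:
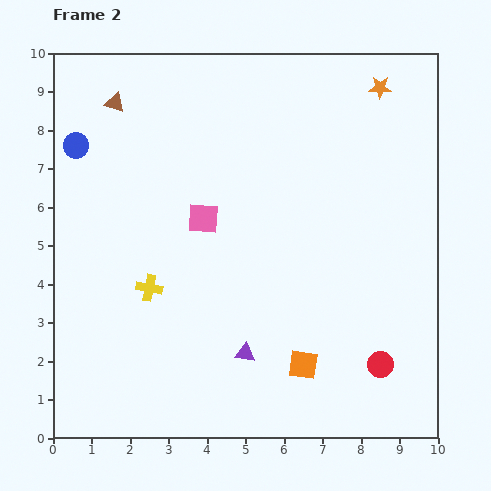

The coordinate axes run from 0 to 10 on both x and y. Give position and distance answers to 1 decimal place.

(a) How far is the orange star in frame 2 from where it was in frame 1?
3.9

The orange star moved from (9.4, 5.3) to (8.5, 9.1), a distance of √(0.9² + 3.8²) ≈ 3.9.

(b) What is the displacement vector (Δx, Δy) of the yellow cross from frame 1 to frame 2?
(-0.3, -3.3)

The yellow cross was at (2.8, 7.2) in frame 1 and (2.5, 3.9) in frame 2.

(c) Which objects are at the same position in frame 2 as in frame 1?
none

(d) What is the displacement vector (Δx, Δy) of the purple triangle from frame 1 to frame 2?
(1.2, -0.2)

The purple triangle was at (3.8, 2.4) in frame 1 and (5.0, 2.2) in frame 2.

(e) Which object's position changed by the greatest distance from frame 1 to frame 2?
the orange star

(moved 3.9; next 3.4)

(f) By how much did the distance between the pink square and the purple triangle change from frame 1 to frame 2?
+1.9

Distance in frame 1: 1.8. Distance in frame 2: 3.7.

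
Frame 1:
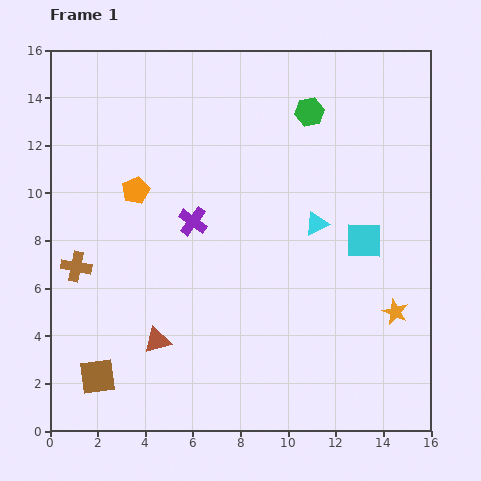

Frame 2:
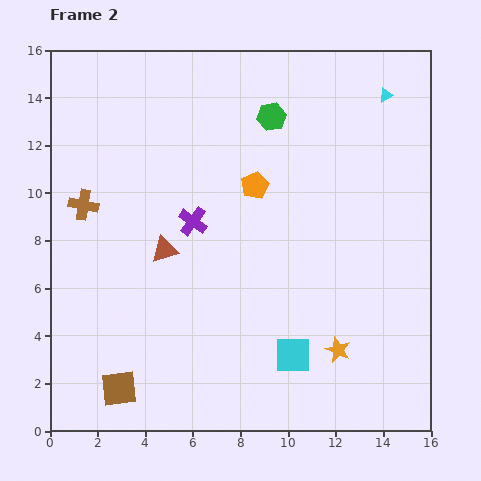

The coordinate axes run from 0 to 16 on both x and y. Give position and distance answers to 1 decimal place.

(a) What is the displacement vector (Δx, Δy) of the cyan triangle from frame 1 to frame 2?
(2.9, 5.4)

The cyan triangle was at (11.2, 8.7) in frame 1 and (14.1, 14.1) in frame 2.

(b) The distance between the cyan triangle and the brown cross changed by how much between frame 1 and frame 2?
+3.2

Distance in frame 1: 10.3. Distance in frame 2: 13.5.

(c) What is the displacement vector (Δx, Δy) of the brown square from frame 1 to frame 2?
(0.9, -0.5)

The brown square was at (2.0, 2.3) in frame 1 and (2.9, 1.8) in frame 2.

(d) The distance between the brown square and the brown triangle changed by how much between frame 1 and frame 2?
+3.2

Distance in frame 1: 2.9. Distance in frame 2: 6.1.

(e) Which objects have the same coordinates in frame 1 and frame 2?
the purple cross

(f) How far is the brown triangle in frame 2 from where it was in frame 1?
3.8

The brown triangle moved from (4.5, 3.8) to (4.8, 7.6), a distance of √(0.3² + 3.8²) ≈ 3.8.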